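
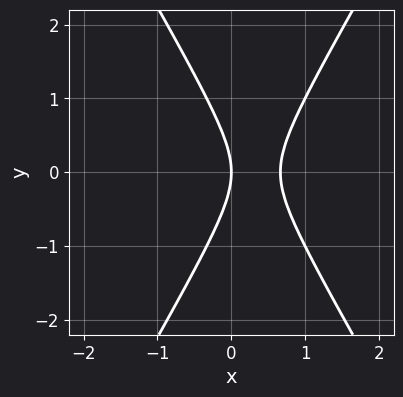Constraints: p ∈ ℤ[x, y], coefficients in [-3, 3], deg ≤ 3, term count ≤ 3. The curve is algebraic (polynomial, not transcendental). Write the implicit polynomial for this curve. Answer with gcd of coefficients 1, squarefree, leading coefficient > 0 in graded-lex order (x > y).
3*x^2 - y^2 - 2*x

1. The degree is 2 — no degree-1 curve has this shape.
2. Symmetries: it's symmetric under y → −y, forcing even powers of y.
3. Checking where it meets the axes: it meets the x-axis at x = 0 (among the integer gridlines); it crosses the y-axis at the gridline y = 0.
4. Matching integer coefficients to the picture gives p.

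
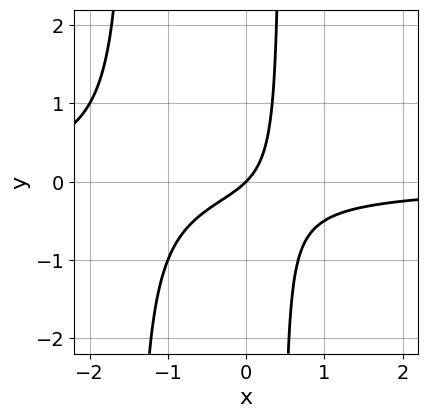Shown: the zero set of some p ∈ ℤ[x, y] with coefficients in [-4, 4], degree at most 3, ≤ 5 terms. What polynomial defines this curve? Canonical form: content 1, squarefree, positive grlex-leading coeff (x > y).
3*x^2*y + 3*x*y + 2*x - 2*y

1. deg p = 3. A generic line meets the curve in up to 3 points.
2. Checking where it meets the axes: one y-axis crossing is at y = 0; it crosses the x-axis at the gridline x = 0.
3. Matching integer coefficients to the picture gives p.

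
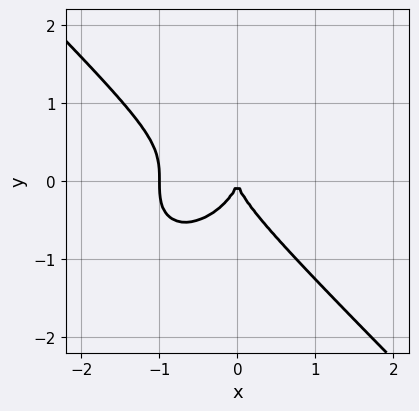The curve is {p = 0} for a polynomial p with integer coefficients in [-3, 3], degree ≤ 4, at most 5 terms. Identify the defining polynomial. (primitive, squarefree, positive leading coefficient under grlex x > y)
The degree is 3 — a generic line meets the curve in up to 3 points.
From the axis intercepts and sections: among the integer gridlines, it crosses the x-axis at x ∈ {-1, 0}; it meets the y-axis at y = 0 (among the integer gridlines).
Matching integer coefficients to the picture gives p.

x^3 + y^3 + x^2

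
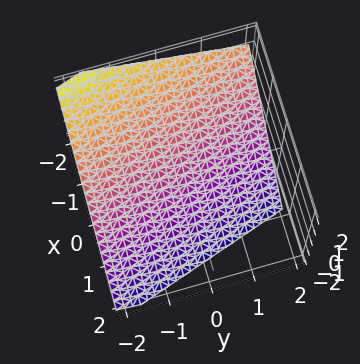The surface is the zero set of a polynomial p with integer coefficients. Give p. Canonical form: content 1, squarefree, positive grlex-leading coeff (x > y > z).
3*x + y + 3*z + 2

1. Degree: every cross-section is a straight line — this is a plane, so deg p = 1.
2. From the visible intercepts: it meets the y-axis at y = -2 (among the integer gridlines).
3. The integer polynomial consistent with all of this is the stated p.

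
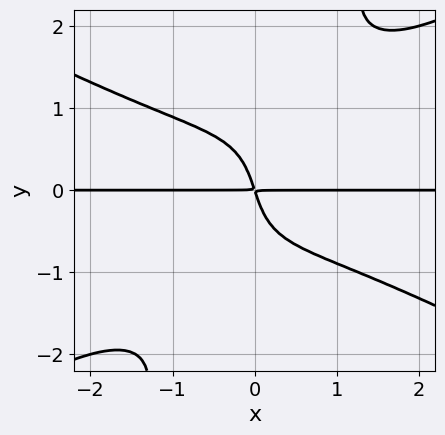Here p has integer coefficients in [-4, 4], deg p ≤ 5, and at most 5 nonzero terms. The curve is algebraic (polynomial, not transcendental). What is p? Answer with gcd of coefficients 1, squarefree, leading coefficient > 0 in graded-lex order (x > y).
x^3*y - 3*x*y^3 + y^4 + 3*x*y + y^2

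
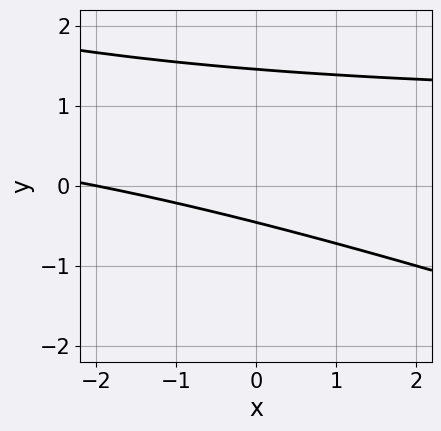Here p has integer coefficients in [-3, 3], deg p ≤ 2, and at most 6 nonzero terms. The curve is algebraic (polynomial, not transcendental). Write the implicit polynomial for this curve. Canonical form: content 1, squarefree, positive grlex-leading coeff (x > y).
1. deg p = 2.
2. From the visible intercepts: it meets the x-axis at x = -2 (among the integer gridlines).
3. These observations pin down the coefficients.

x*y + 3*y^2 - x - 3*y - 2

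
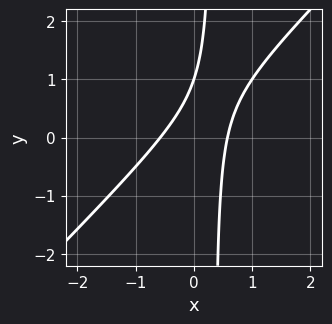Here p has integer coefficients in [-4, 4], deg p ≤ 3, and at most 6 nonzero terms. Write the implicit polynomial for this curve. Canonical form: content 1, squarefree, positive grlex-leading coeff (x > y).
(a) Degree: no degree-1 curve has this shape, so deg p = 2.
(b) Observable constraints: one y-axis crossing is at y = 1.
(c) Assembling these constraints gives the stated polynomial.

3*x^2 - 3*x*y + y - 1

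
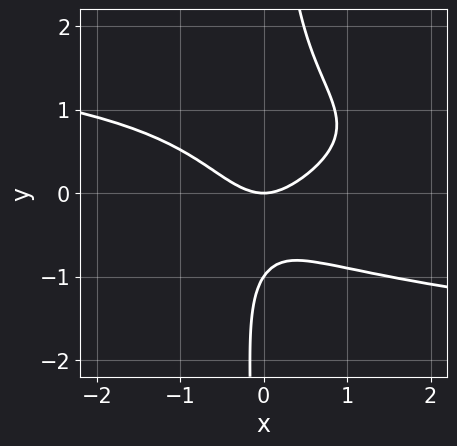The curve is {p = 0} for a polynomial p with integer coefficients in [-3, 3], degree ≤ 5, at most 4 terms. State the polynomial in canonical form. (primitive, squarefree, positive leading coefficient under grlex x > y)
3*x*y^3 + 2*x^2 - 2*y^2 - 2*y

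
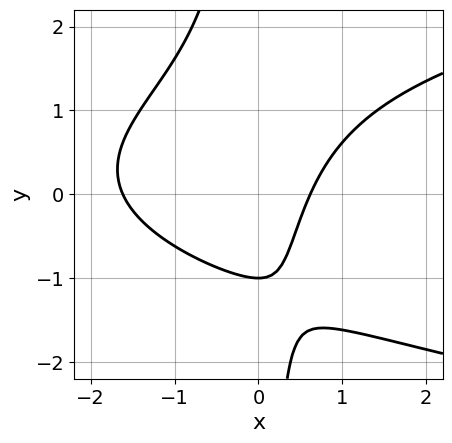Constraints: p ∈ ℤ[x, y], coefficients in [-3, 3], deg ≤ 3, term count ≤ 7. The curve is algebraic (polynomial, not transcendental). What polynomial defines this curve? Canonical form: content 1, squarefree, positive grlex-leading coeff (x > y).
x*y^2 - x^2 - x + y + 1

1. deg p = 3. No degree-2 curve has this shape.
2. Against the integer gridlines: it meets the y-axis at y = -1 (among the integer gridlines).
3. These observations pin down the coefficients.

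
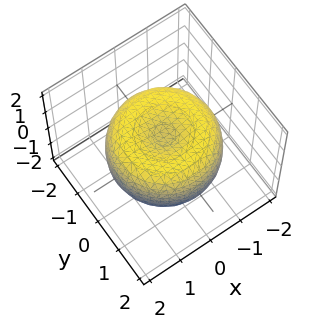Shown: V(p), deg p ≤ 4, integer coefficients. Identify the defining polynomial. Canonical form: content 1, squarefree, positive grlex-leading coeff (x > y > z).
x^4 + 2*x^2*y^2 + y^4 - 2*x^2 - 2*y^2 + 2*z^2 - 1

Degree: a generic line meets the surface in up to 4 points, so deg p = 4.
Symmetries: every cross-section ⟂ z is a circle, so x, y appear only via x² + y².
Checking where it meets the axes: a circular section at z = 0 has radius between 1 and 2.
Solving for integer coefficients yields p as stated.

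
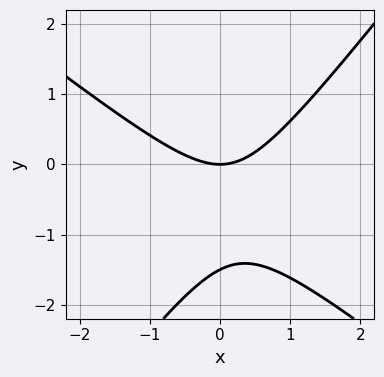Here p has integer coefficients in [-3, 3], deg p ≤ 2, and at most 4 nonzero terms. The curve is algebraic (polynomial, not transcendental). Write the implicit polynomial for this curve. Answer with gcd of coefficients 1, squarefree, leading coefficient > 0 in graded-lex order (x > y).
2*x^2 + x*y - 2*y^2 - 3*y

(a) deg p = 2. A generic line meets the curve in up to 2 points.
(b) From the axis intercepts and sections: it crosses the x-axis at the gridline x = 0; it meets the y-axis at y = 0 (among the integer gridlines).
(c) Putting this together gives p.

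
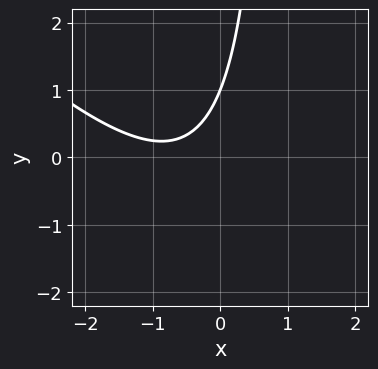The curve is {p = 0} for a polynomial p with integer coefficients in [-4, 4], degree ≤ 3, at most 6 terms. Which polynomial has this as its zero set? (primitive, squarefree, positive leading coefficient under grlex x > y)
2*x^2 + 2*x*y + 3*x - 2*y + 2

Degree: no degree-1 curve has this shape, so deg p = 2.
Checking where it meets the axes: it crosses the y-axis at the gridline y = 1; it misses every integer gridline on the x-axis.
Solving for integer coefficients yields p as stated.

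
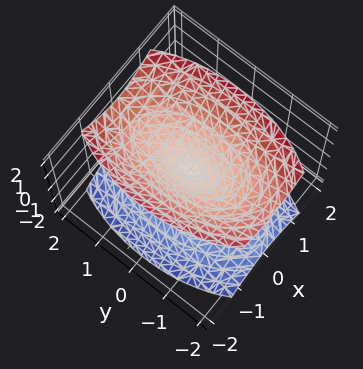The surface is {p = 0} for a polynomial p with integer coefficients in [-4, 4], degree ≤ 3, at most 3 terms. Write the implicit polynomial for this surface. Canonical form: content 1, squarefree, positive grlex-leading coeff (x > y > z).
I count 2 distinct pieces. Treating them together as one polynomial.
deg p = 2. Two nappes meeting at a single point; a quadric.
Symmetries: mirror symmetry y ↦ −y ⇒ only even powers of y; it's symmetric under x → −x, forcing even powers of x; it's symmetric under z → −z, forcing even powers of z.
Observable constraints: it crosses the z-axis at the gridline z = 0; it meets the y-axis at y = 0 (among the integer gridlines); it crosses the x-axis at the gridline x = 0.
Putting this together gives p.

3*x^2 + y^2 - 2*z^2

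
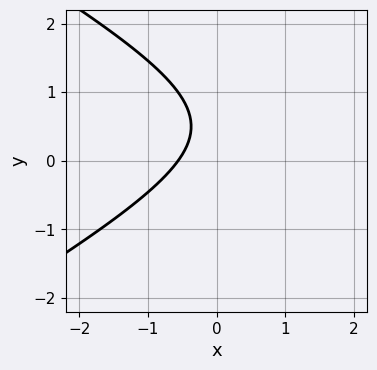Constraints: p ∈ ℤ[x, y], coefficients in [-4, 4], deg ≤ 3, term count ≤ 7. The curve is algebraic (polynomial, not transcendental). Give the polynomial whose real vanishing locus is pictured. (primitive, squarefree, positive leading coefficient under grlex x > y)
Degree: a generic line meets the curve in up to 2 points, so deg p = 2.
From the visible intercepts: the curve avoids every integer y-axis point in the box.
Together with the visible shape, these determine p as stated.

x^2 - 3*y^2 - 3*x + 3*y - 2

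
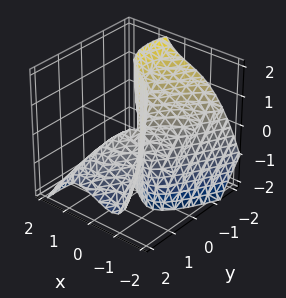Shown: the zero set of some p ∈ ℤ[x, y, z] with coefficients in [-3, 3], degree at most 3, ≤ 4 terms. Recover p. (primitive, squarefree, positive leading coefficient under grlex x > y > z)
2*x^3 + 2*x*z + 2*y^2 + 3*y*z

First, deg p = 3.
Next, checking where it meets the axes: the visible z-axis segment lies entirely on the surface; it crosses the y-axis at the gridline y = 0.
Finally, the integer polynomial consistent with all of this is the stated p.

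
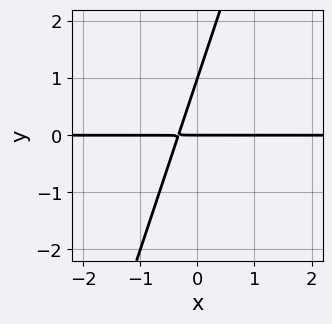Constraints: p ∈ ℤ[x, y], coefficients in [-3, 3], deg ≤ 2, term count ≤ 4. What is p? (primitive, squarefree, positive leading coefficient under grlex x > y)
3*x*y - y^2 + y

The degree is 2 — a generic line meets the curve in up to 2 points.
From the visible intercepts: among the integer gridlines, it crosses the y-axis at y ∈ {0, 1}; every point of the x-axis in the box is on the curve.
Assembling these constraints gives the stated polynomial.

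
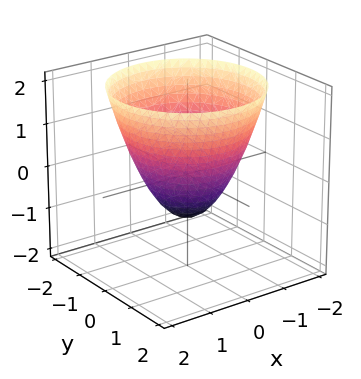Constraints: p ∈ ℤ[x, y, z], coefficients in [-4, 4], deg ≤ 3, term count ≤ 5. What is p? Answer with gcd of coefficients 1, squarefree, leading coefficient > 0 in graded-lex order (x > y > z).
First, degree: the shape is more complex than any degree-1 surface, so deg p = 2.
Then, symmetry: the z-axis is an axis of rotation, so x and y enter only as x² + y².
Then, from the visible intercepts: among the integer gridlines, it crosses the y-axis at y ∈ {-1, 1}; among the integer gridlines, it crosses the x-axis at x ∈ {-1, 1}; it crosses the z-axis at the gridline z = -1; a circular section at z = 1 has radius between 1 and 2.
Finally, matching integer coefficients to the picture gives p.

x^2 + y^2 - z - 1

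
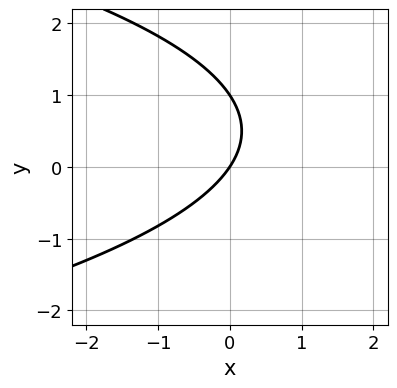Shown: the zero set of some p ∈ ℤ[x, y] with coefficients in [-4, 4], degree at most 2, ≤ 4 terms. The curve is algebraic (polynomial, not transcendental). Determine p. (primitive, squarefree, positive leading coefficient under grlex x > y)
2*y^2 + 3*x - 2*y

First, the degree is 2 — no degree-1 curve has this shape.
Next, checking where it meets the axes: among the integer gridlines, it crosses the y-axis at y ∈ {0, 1}; it meets the x-axis at x = 0 (among the integer gridlines).
Finally, solving for integer coefficients yields p as stated.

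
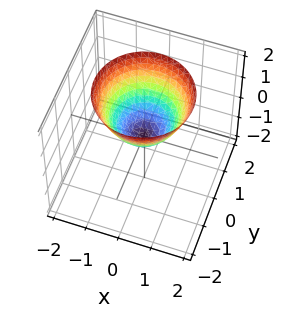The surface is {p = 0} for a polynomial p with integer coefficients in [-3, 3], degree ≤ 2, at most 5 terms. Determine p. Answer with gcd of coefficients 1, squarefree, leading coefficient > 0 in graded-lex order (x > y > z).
x^2 + y^2 - z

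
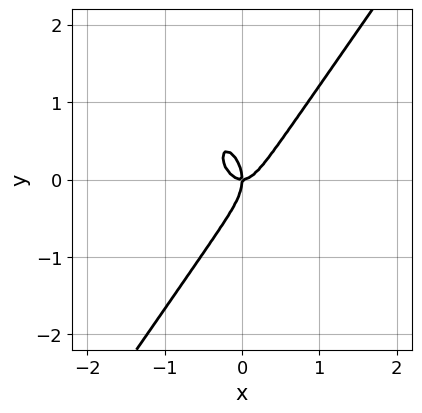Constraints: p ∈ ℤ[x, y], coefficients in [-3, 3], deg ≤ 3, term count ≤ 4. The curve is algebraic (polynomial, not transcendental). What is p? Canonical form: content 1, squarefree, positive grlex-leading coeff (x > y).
3*x^3 - y^3 - x*y

deg p = 3. The shape is more complex than any degree-2 curve.
Against the integer gridlines: it crosses the x-axis at the gridline x = 0; it crosses the y-axis at the gridline y = 0.
Fitting integer coefficients to these (and the overall shape) gives p.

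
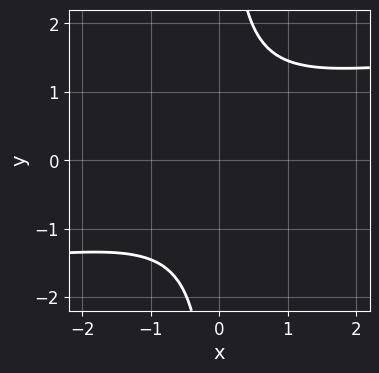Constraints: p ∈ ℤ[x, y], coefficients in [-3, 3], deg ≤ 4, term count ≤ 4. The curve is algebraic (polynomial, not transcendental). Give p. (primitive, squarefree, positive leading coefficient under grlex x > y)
3*x*y^3 - 2*x^2 - 2*y^2 - 3

deg p = 4. A generic line meets the curve in up to 4 points.
Against the integer gridlines: no y-intercept at any integer in the box; the curve avoids every integer x-axis point in the box.
Assembling these constraints gives the stated polynomial.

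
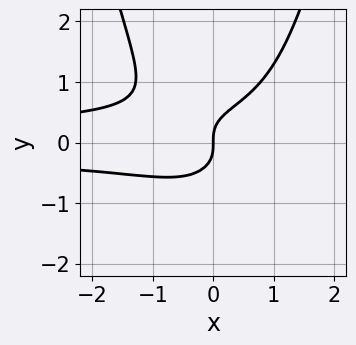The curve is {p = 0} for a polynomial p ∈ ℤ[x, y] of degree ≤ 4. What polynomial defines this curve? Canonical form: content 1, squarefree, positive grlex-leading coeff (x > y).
2*x^2*y^2 - 2*y^3 + x

First, deg p = 4.
Next, observable constraints: it crosses the x-axis at the gridline x = 0; it meets the y-axis at y = 0 (among the integer gridlines).
Finally, the integer polynomial consistent with all of this is the stated p.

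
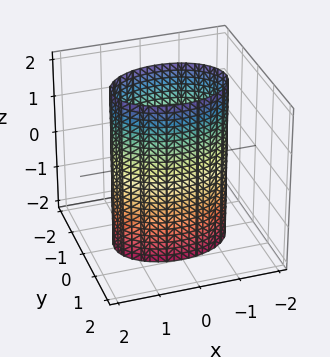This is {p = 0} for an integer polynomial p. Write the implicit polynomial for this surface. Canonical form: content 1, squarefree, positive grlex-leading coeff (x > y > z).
x^2 + 2*y^2 - 2

First, the degree is 2 — a cylinder; a quadric.
Next, symmetries: mirror symmetry y ↦ −y ⇒ only even powers of y; mirror symmetry z ↦ −z ⇒ only even powers of z; the x ↦ −x reflection is a symmetry, so x appears only in even powers.
Next, reading off the gridlines: among the integer gridlines, it crosses the y-axis at y ∈ {-1, 1}; the surface avoids every integer z-axis point in the box.
Finally, together with the visible shape, these determine p as stated.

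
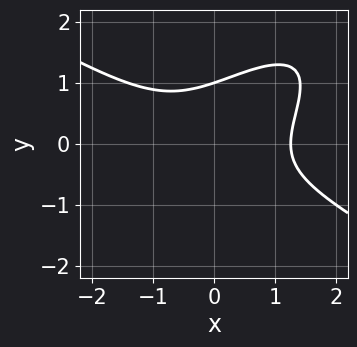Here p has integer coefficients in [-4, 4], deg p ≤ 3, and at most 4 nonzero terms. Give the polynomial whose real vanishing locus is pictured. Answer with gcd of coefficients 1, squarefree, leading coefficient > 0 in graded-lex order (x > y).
1. deg p = 3. A generic line meets the curve in up to 3 points.
2. From the axis intercepts and sections: it meets the y-axis at y = 1 (among the integer gridlines).
3. Putting this together gives p.

x^3 - 2*x*y^2 + 2*y^3 - 2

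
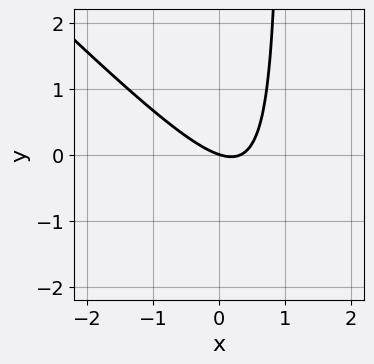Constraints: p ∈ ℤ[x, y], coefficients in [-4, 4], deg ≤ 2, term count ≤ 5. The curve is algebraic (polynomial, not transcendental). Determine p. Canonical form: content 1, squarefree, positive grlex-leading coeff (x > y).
3*x^2 + 3*x*y - x - 3*y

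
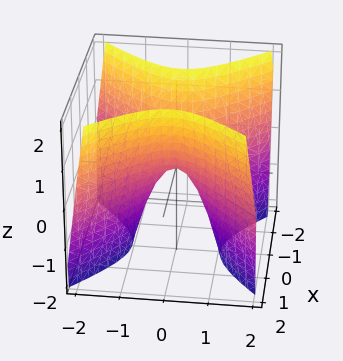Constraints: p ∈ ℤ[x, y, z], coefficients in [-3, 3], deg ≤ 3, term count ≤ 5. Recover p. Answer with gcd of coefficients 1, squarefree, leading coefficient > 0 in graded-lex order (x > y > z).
First, deg p = 2. A saddle surface; a quadric.
Next, symmetries: the x ↦ −x reflection is a symmetry, so x appears only in even powers; mirror symmetry y ↦ −y ⇒ only even powers of y.
Next, checking where it meets the axes: it crosses the y-axis at the gridline y = 0; it crosses the z-axis at the gridline z = 0; it meets the x-axis at x = 0 (among the integer gridlines).
Finally, the integer polynomial consistent with all of this is the stated p.

2*x^2 - 2*y^2 - z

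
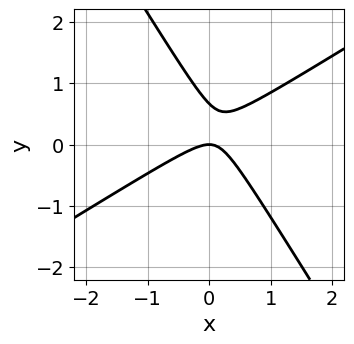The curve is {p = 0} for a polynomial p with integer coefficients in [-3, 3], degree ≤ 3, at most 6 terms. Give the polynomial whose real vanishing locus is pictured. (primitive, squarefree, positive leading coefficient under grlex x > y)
The degree is 2 — no degree-1 curve has this shape.
Against the integer gridlines: it crosses the x-axis at the gridline x = 0; it crosses the y-axis at the gridline y = 0.
These observations pin down the coefficients.

3*x^2 - 3*x*y - 3*y^2 + 2*y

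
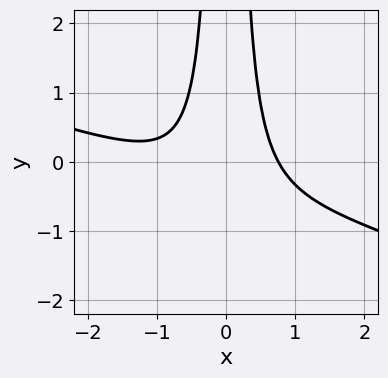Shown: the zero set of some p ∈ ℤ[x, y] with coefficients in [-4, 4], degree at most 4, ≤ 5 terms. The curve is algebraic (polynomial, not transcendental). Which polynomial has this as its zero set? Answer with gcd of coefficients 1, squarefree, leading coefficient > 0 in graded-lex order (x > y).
First, the degree is 3 — the shape is more complex than any degree-2 curve.
Then, from the axis intercepts and sections: the curve avoids every integer y-axis point in the box.
Finally, these observations pin down the coefficients.

x^3 + 3*x^2*y + x^2 - 1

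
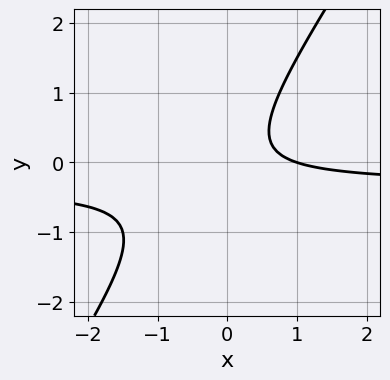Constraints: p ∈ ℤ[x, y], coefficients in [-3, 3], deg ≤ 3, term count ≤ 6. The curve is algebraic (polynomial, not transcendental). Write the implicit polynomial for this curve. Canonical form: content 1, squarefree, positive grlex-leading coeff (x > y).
(a) The degree is 2 — the shape is more complex than any degree-1 curve.
(b) Reading off the gridlines: no y-intercept at any integer in the box; it meets the x-axis at x = 1 (among the integer gridlines).
(c) Putting this together gives p.

3*x*y - 2*y^2 + x - 1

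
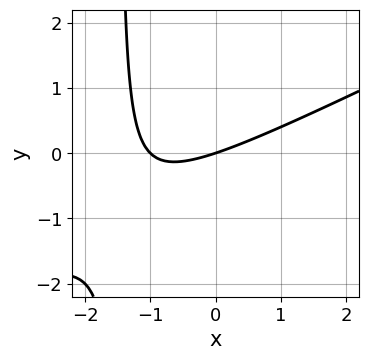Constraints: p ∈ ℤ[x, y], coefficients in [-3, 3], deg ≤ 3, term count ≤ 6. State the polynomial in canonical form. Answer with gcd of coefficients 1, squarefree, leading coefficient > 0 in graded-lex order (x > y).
x^2 - 2*x*y + x - 3*y

The degree is 2 — no degree-1 curve has this shape.
From the visible intercepts: it crosses the y-axis at the gridline y = 0; among the integer gridlines, it crosses the x-axis at x ∈ {-1, 0}.
Putting this together gives p.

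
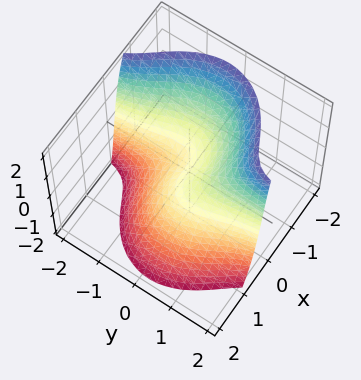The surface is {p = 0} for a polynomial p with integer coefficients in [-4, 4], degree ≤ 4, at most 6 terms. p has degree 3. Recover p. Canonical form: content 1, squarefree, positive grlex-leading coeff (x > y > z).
First, degree: no degree-2 surface has this shape, so deg p = 3.
Then, observable constraints: one y-axis crossing is at y = 0; one z-axis crossing is at z = 0; it meets the x-axis at x = 0 (among the integer gridlines).
Finally, together with the visible shape, these determine p as stated.

2*x^3 + 3*x*y^2 - x*z^2 - 2*y + 2*z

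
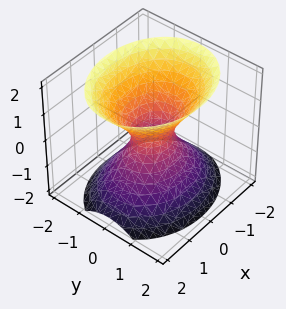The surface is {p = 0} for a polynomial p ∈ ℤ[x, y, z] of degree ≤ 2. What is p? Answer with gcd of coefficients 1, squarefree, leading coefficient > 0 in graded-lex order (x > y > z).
2*x^2 + 3*y^2 - 2*z^2 - 1

1. Degree: an hourglass — one-sheet hyperboloid; a quadric, so deg p = 2.
2. Symmetries: mirror symmetry y ↦ −y ⇒ only even powers of y; mirror symmetry z ↦ −z ⇒ only even powers of z; mirror symmetry x ↦ −x ⇒ only even powers of x.
3. Reading off the gridlines: it misses every integer gridline on the z-axis.
4. Together with the visible shape, these determine p as stated.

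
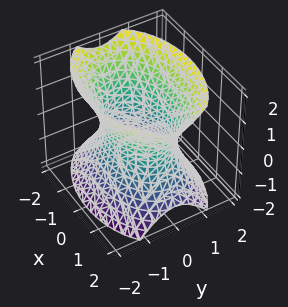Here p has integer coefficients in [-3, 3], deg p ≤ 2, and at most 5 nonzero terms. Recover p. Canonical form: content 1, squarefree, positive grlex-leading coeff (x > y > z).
x^2 + 2*y^2 - z^2 - 2

(a) Degree: an hourglass — one-sheet hyperboloid; a quadric, so deg p = 2.
(b) Symmetries: it's symmetric under z → −z, forcing even powers of z; the x ↦ −x reflection is a symmetry, so x appears only in even powers; the y ↦ −y reflection is a symmetry, so y appears only in even powers.
(c) From the visible intercepts: the y-axis gridline crossings are at y ∈ {-1, 1}; no z-intercept at any integer in the box.
(d) The integer polynomial consistent with all of this is the stated p.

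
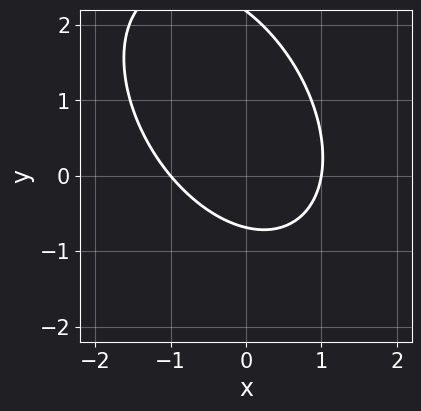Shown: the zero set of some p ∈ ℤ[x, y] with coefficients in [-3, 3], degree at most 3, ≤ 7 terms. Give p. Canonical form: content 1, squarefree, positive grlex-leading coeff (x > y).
3*x^2 + 2*x*y + 2*y^2 - 3*y - 3

(a) Degree: a generic line meets the curve in up to 2 points, so deg p = 2.
(b) Checking where it meets the axes: among the integer gridlines, it crosses the x-axis at x ∈ {-1, 1}.
(c) The integer polynomial consistent with all of this is the stated p.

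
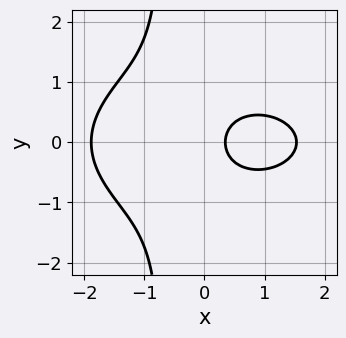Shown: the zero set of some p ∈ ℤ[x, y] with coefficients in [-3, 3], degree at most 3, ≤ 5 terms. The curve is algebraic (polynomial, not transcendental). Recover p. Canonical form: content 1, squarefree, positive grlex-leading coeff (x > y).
x^3 + 3*x*y^2 + 2*y^2 - 3*x + 1

First, the degree is 3 — no degree-2 curve has this shape.
Then, symmetries: the y ↦ −y reflection is a symmetry, so y appears only in even powers.
Then, against the integer gridlines: the curve avoids every integer y-axis point in the box.
Finally, assembling these constraints gives the stated polynomial.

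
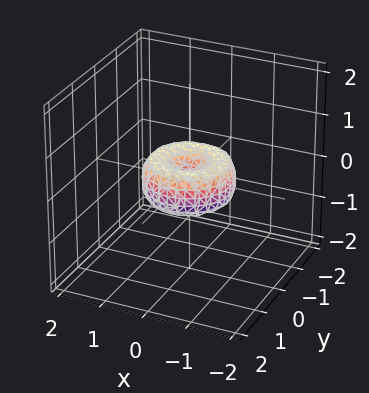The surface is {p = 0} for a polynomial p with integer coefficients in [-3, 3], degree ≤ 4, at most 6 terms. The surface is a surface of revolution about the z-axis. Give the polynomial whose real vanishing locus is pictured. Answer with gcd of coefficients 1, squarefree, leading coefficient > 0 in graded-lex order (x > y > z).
1. Degree: a generic line meets the surface in up to 4 points, so deg p = 4.
2. By symmetry, the surface is invariant under rotation about z: p = q(x² + y², z).
3. Observable constraints: a circular section at z = 0 has radius exactly 1; among the integer gridlines, it crosses the x-axis at x ∈ {-1, 0, 1}.
4. These observations pin down the coefficients.

x^4 + 2*x^2*y^2 + y^4 - x^2 - y^2 + z^2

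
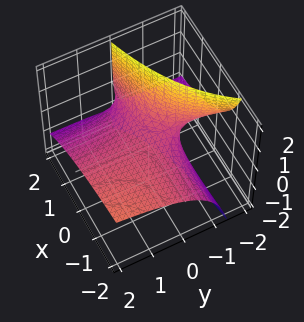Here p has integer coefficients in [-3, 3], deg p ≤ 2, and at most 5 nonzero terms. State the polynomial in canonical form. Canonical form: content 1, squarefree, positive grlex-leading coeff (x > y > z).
The degree is 2 — a generic line meets the surface in up to 2 points.
From the visible intercepts: it crosses the z-axis at the gridline z = 0; the visible x-axis segment lies entirely on the surface; every point of the y-axis in the box is on the surface.
Together with the visible shape, these determine p as stated.

x*y - x*z + 2*y*z + 2*z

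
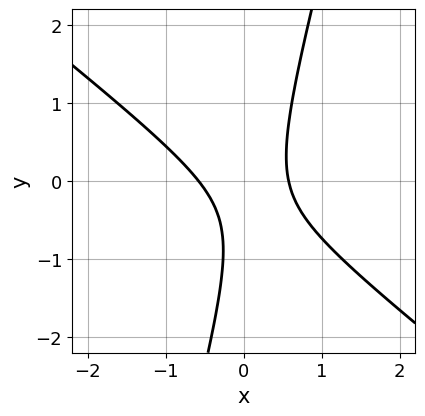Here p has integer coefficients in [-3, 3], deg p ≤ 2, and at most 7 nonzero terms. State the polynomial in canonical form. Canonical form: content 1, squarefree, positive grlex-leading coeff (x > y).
3*x^2 + 3*x*y - y^2 - y - 1

First, deg p = 2. A generic line meets the curve in up to 2 points.
Next, against the integer gridlines: no y-intercept at any integer in the box.
Finally, putting this together gives p.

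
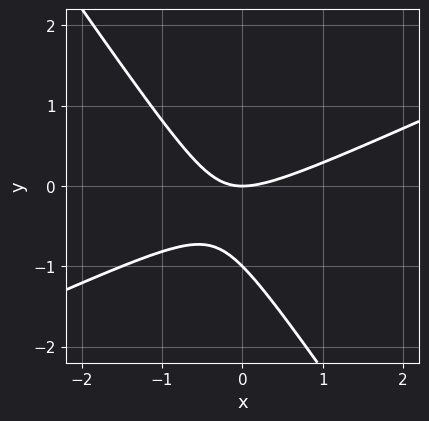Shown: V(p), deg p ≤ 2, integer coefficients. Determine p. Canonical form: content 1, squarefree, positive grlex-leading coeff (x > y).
2*x^2 - 3*x*y - 3*y^2 - 3*y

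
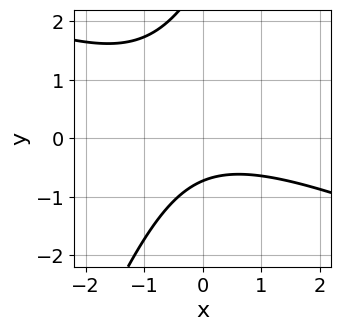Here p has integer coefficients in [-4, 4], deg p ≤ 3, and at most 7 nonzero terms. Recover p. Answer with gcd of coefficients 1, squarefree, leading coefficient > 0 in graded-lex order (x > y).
1. The degree is 2 — no degree-1 curve has this shape.
2. Checking where it meets the axes: the curve avoids every integer x-axis point in the box.
3. The integer polynomial consistent with all of this is the stated p.

x^2 + 2*x*y - y^2 + 2*y + 2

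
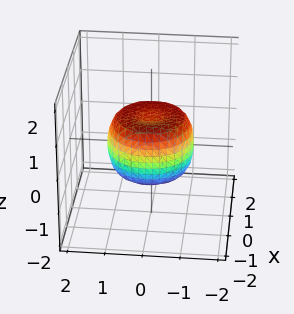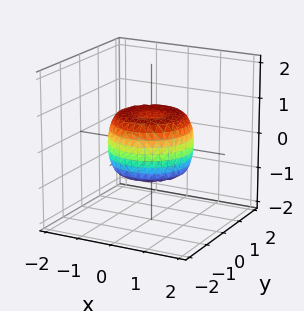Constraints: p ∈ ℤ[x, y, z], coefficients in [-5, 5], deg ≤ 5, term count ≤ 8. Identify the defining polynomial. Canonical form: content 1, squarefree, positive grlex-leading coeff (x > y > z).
1. The degree is 4 — a generic line meets the surface in up to 4 points.
2. Symmetries: the surface is invariant under rotation about z: p = q(x² + y², z).
3. Against the integer gridlines: a circular section at z = 0 has radius between 1 and 2.
4. The integer polynomial consistent with all of this is the stated p.

2*x^4 + 4*x^2*y^2 + 2*y^4 - 2*x^2 - 2*y^2 + 2*z^2 - 1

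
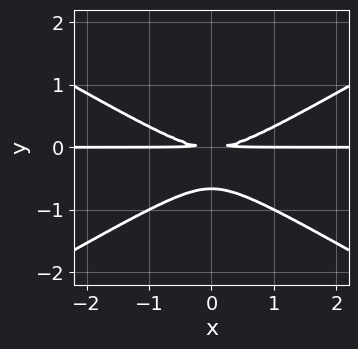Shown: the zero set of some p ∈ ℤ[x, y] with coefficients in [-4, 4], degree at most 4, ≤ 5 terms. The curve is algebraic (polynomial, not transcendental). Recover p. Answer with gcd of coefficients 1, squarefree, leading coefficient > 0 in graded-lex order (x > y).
The degree is 3 — no degree-2 curve has this shape.
Symmetries: the x ↦ −x reflection is a symmetry, so x appears only in even powers.
Checking where it meets the axes: every point of the x-axis in the box is on the curve.
Fitting integer coefficients to these (and the overall shape) gives p.

x^2*y - 3*y^3 - 2*y^2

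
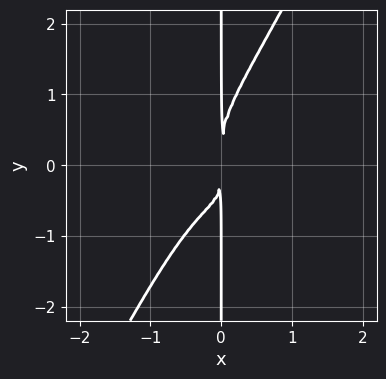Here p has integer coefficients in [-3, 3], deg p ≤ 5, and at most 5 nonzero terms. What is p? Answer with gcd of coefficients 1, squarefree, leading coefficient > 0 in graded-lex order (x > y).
(a) Degree: no degree-3 curve has this shape, so deg p = 4.
(b) Reading off the gridlines: the visible y-axis segment lies entirely on the curve.
(c) Solving for integer coefficients yields p as stated.

3*x^4 + 2*x^3*y - x*y^3 + 2*x^2*y + 2*x^2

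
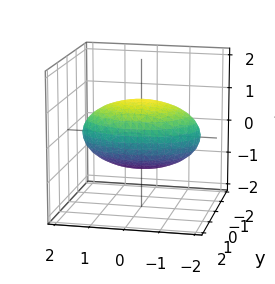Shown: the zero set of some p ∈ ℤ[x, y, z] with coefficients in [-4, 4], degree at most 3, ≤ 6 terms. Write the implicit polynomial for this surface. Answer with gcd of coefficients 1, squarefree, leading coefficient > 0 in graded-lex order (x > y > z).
Degree: bounded and convex; a quadric, so deg p = 2.
Symmetries: it's symmetric under y → −y, forcing even powers of y; mirror symmetry z ↦ −z ⇒ only even powers of z; mirror symmetry x ↦ −x ⇒ only even powers of x.
Checking where it meets the axes: among the integer gridlines, it crosses the z-axis at z ∈ {-1, 1}.
Solving for integer coefficients yields p as stated.

x^2 + 2*y^2 + 3*z^2 - 3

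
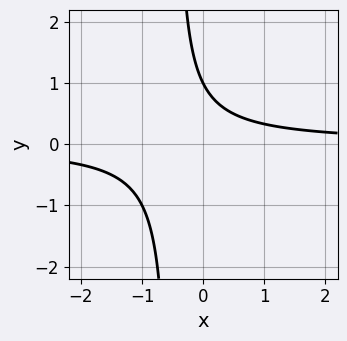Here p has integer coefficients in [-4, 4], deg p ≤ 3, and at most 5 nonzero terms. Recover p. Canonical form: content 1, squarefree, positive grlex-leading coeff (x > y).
2*x*y + y - 1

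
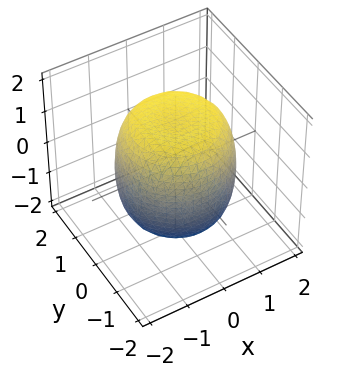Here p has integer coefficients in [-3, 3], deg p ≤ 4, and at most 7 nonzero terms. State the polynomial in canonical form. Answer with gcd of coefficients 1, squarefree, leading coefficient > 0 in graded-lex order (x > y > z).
x^4 + 2*x^2*y^2 + y^4 - x^2 - y^2 + z^2 - 2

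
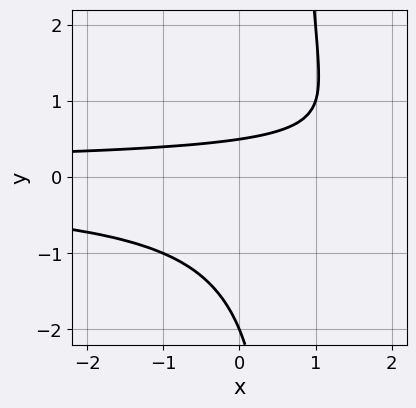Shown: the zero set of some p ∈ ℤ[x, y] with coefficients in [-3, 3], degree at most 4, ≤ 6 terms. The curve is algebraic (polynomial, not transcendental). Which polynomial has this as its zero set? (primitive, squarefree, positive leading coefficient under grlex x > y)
3*x*y^2 - 2*y^2 - 3*y + 2

1. Degree: the shape is more complex than any degree-2 curve, so deg p = 3.
2. Checking where it meets the axes: the curve avoids every integer x-axis point in the box; it meets the y-axis at y = -2 (among the integer gridlines).
3. These observations pin down the coefficients.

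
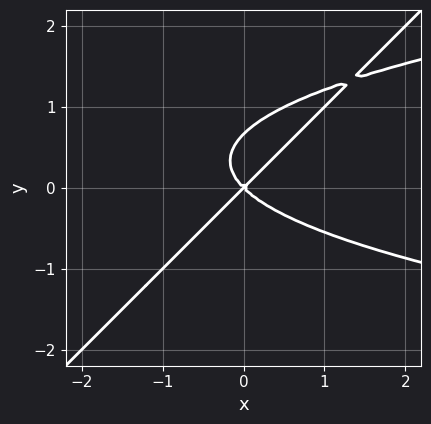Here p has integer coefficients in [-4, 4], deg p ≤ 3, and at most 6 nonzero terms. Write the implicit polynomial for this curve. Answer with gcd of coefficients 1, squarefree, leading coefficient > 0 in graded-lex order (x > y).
3*x*y^2 - 3*y^3 - 2*x^2 + 2*y^2

(a) deg p = 3.
(b) From the axis intercepts and sections: it crosses the y-axis at the gridline y = 0; it meets the x-axis at x = 0 (among the integer gridlines).
(c) Assembling these constraints gives the stated polynomial.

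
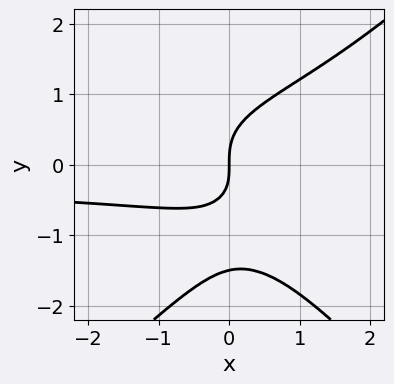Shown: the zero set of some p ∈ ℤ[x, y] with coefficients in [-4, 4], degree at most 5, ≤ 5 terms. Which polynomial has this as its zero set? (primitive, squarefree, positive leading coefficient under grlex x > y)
First, deg p = 4. No degree-3 curve has this shape.
Then, observable constraints: one y-axis crossing is at y = 0; it crosses the x-axis at the gridline x = 0.
Finally, putting this together gives p.

2*x^2*y^2 - 2*y^4 - 3*y^3 + 3*x*y + 3*x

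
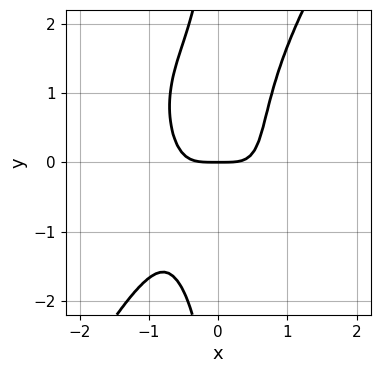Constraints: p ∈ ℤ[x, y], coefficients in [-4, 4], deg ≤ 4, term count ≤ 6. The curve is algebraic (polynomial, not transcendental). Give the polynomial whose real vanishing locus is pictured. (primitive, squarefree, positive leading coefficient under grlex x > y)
1. The degree is 4 — a generic line meets the curve in up to 4 points.
2. From the axis intercepts and sections: one y-axis crossing is at y = 0; it crosses the x-axis at the gridline x = 0.
3. Together with the visible shape, these determine p as stated.

3*x^4 + x^3*y - x*y^3 + 2*x^2*y - 2*y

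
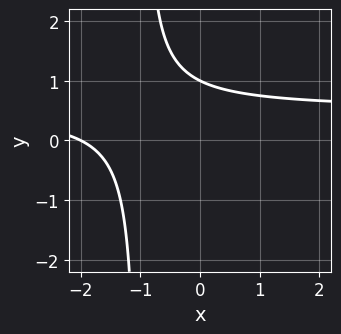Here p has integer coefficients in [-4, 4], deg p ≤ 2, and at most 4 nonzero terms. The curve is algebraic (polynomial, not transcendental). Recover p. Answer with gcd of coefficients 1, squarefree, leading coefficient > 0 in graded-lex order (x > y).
(a) Degree: a generic line meets the curve in up to 2 points, so deg p = 2.
(b) Against the integer gridlines: it crosses the y-axis at the gridline y = 1; it crosses the x-axis at the gridline x = -2.
(c) Solving for integer coefficients yields p as stated.

2*x*y - x + 2*y - 2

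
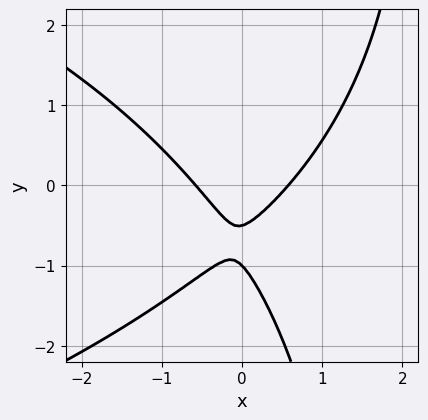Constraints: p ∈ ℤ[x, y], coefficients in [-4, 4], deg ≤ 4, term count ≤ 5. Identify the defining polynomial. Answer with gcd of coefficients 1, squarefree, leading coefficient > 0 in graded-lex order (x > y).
First, the degree is 3 — a generic line meets the curve in up to 3 points.
Next, against the integer gridlines: one y-axis crossing is at y = -1.
Finally, matching integer coefficients to the picture gives p.

x*y^2 + 3*x^2 - 2*y^2 - 3*y - 1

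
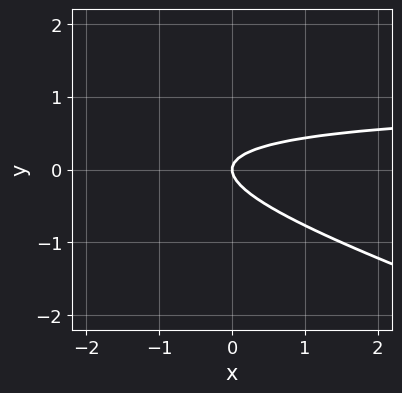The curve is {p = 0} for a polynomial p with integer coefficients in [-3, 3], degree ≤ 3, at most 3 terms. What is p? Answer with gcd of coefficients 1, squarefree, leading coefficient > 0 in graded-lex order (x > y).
1. The degree is 2 — a generic line meets the curve in up to 2 points.
2. From the axis intercepts and sections: it crosses the x-axis at the gridline x = 0; it meets the y-axis at y = 0 (among the integer gridlines).
3. Matching integer coefficients to the picture gives p.

x*y + 3*y^2 - x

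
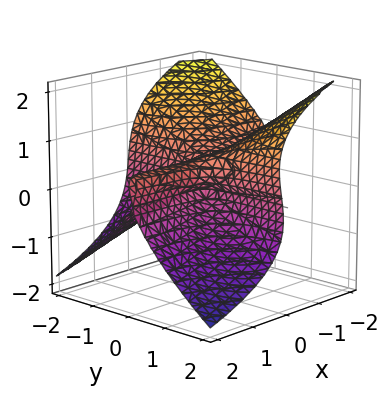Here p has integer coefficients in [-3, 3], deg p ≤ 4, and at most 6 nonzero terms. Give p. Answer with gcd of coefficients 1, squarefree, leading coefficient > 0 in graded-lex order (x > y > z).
3*x*y^2 + 3*z^3 - y*z - 2*z^2

First, the degree is 3 — a generic line meets the surface in up to 3 points.
Next, observable constraints: every point of the y-axis in the box is on the surface; the visible x-axis segment lies entirely on the surface.
Finally, these observations pin down the coefficients.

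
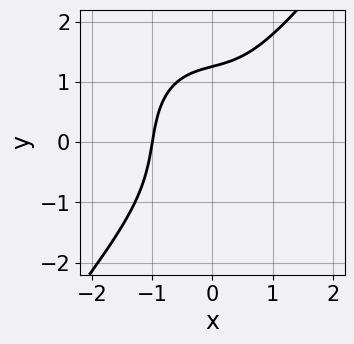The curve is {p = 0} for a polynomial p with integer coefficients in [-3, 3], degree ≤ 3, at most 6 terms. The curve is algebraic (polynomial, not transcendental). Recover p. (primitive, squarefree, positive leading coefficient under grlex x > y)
1. deg p = 3. The shape is more complex than any degree-2 curve.
2. Against the integer gridlines: one x-axis crossing is at x = -1.
3. Together with the visible shape, these determine p as stated.

2*x^3 - y^3 + x*y + 2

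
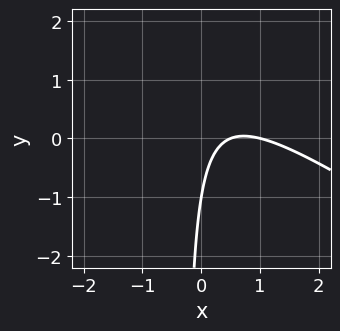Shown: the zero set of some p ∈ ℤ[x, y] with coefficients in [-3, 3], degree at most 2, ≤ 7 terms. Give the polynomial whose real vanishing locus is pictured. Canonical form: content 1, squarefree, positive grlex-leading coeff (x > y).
2*x^2 + 3*x*y - 3*x + y + 1

1. Degree: a generic line meets the curve in up to 2 points, so deg p = 2.
2. From the visible intercepts: it meets the x-axis at x = 1 (among the integer gridlines); it meets the y-axis at y = -1 (among the integer gridlines).
3. Assembling these constraints gives the stated polynomial.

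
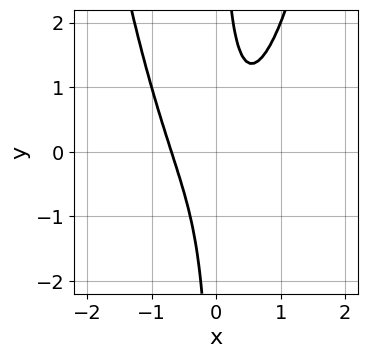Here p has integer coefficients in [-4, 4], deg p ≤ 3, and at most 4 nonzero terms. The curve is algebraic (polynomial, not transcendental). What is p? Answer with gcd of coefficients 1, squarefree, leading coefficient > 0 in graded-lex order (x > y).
First, deg p = 3.
Then, against the integer gridlines: the curve avoids every integer y-axis point in the box.
Finally, assembling these constraints gives the stated polynomial.

3*x^3 - 2*x*y + 1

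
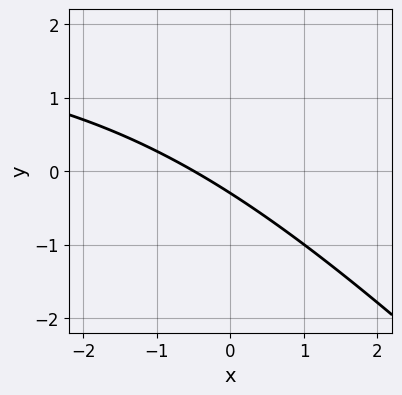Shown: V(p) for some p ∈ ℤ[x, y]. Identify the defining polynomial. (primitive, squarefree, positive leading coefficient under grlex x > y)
(a) Degree: no degree-1 curve has this shape, so deg p = 2.
(b) Putting this together gives p.

x*y + y^2 - 2*x - 3*y - 1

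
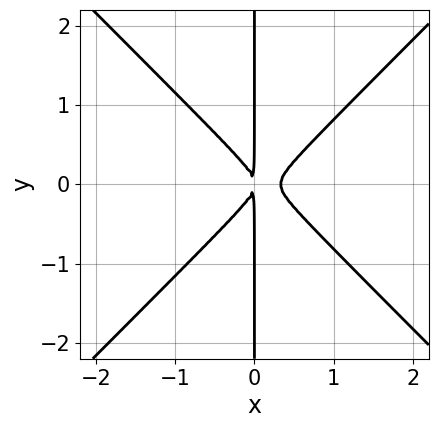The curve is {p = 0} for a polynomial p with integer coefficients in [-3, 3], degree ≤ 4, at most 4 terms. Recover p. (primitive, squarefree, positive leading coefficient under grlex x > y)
1. The degree is 3 — a generic line meets the curve in up to 3 points.
2. Symmetries: mirror symmetry y ↦ −y ⇒ only even powers of y.
3. Observable constraints: every point of the y-axis in the box is on the curve.
4. These observations pin down the coefficients.

3*x^3 - 3*x*y^2 - x^2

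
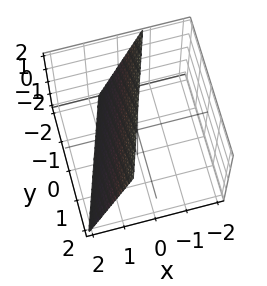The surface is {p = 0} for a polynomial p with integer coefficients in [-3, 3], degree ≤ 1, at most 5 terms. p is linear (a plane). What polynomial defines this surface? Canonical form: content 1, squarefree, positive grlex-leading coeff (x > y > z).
3*x - y + z - 2

(a) The degree is 1 — every cross-section is a straight line — this is a plane.
(b) Observable constraints: it meets the z-axis at z = 2 (among the integer gridlines); it crosses the y-axis at the gridline y = -2.
(c) Putting this together gives p.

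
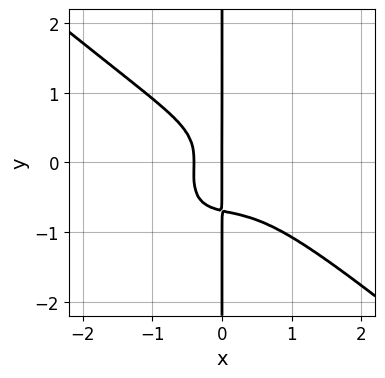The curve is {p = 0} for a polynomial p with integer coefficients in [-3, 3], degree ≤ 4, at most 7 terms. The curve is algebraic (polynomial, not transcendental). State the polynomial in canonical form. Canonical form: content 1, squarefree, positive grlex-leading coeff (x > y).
3*x^4 - 2*x^2*y^2 + 3*x*y^3 + 2*x^2 + x

First, deg p = 4. The shape is more complex than any degree-3 curve.
Then, observable constraints: one x-axis crossing is at x = 0; every point of the y-axis in the box is on the curve.
Finally, solving for integer coefficients yields p as stated.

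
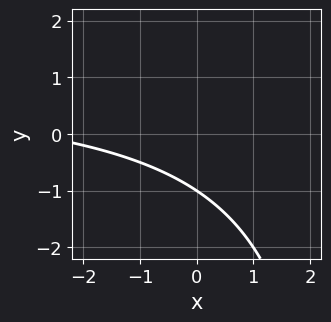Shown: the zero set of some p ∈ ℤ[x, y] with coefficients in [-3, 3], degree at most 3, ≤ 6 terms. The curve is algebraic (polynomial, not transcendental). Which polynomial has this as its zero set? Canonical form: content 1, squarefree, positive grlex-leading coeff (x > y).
x*y - x - 3*y - 3

(a) Degree: no degree-1 curve has this shape, so deg p = 2.
(b) Observable constraints: it crosses the y-axis at the gridline y = -1; no x-intercept at any integer in the box.
(c) These observations pin down the coefficients.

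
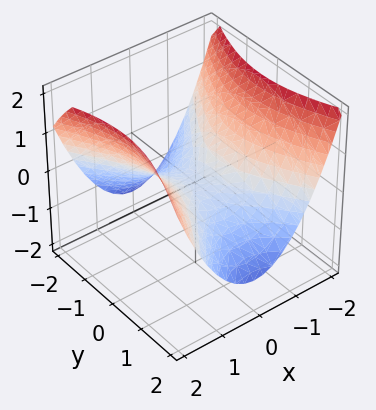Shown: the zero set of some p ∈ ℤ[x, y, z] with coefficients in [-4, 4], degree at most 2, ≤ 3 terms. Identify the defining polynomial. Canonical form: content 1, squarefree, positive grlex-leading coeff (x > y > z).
2*x^2 - y^2 - 3*z

(a) The degree is 2 — a hyperbolic paraboloid; a quadric.
(b) Symmetries: mirror symmetry y ↦ −y ⇒ only even powers of y; the x ↦ −x reflection is a symmetry, so x appears only in even powers.
(c) Observable constraints: it crosses the y-axis at the gridline y = 0; it meets the x-axis at x = 0 (among the integer gridlines).
(d) Solving for integer coefficients yields p as stated.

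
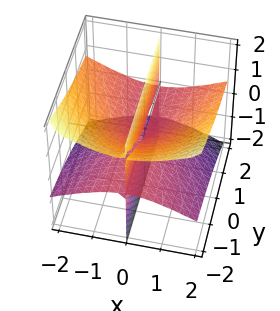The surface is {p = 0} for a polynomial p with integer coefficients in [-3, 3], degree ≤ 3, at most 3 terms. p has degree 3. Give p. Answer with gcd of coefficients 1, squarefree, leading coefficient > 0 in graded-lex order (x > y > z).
x^3 - 2*x*y*z - 3*x*z^2

1. There are 3 components. They look like related sheets of one shape, so recover p as a whole.
2. The degree is 3 — the shape is more complex than any degree-2 surface.
3. From the visible intercepts: every point of the y-axis in the box is on the surface; it meets the x-axis at x = 0 (among the integer gridlines).
4. Assembling these constraints gives the stated polynomial. Check: (0, 0, -1) on the z-axis lies on the surface, and p(0, 0, -1) = 0. ✓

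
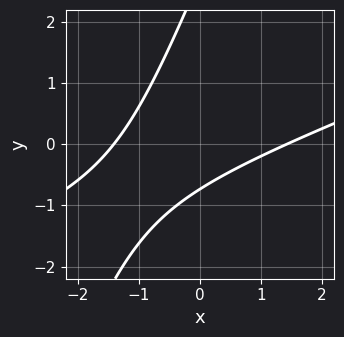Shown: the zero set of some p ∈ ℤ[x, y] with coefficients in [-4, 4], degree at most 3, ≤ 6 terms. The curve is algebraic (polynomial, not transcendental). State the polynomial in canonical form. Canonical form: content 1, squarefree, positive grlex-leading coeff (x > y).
1. deg p = 2.
2. The integer polynomial consistent with all of this is the stated p.

x^2 - 3*x*y + y^2 - 2*y - 2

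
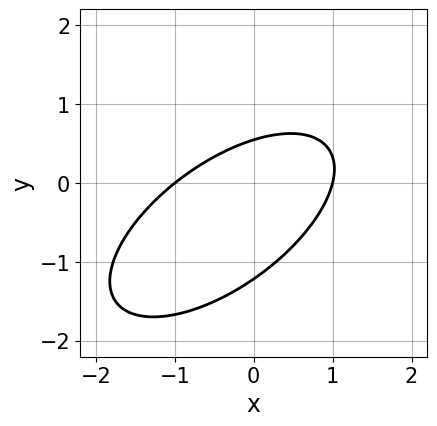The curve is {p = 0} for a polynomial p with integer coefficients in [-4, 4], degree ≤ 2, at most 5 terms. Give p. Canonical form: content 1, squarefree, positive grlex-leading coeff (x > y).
2*x^2 - 3*x*y + 3*y^2 + 2*y - 2

1. The degree is 2 — a generic line meets the curve in up to 2 points.
2. Checking where it meets the axes: among the integer gridlines, it crosses the x-axis at x ∈ {-1, 1}.
3. Together with the visible shape, these determine p as stated.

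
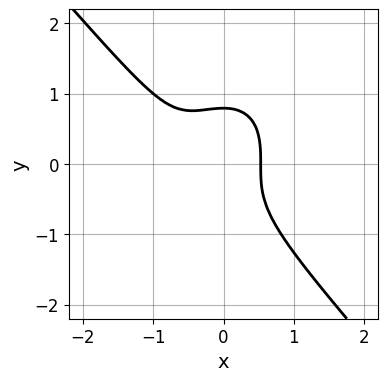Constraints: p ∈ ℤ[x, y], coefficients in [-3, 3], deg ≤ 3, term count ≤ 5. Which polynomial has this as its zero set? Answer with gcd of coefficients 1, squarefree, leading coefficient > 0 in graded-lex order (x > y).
(a) deg p = 3.
(b) Matching integer coefficients to the picture gives p.

3*x^3 + 2*y^3 + 2*x^2 - 1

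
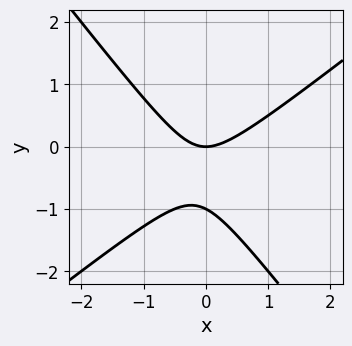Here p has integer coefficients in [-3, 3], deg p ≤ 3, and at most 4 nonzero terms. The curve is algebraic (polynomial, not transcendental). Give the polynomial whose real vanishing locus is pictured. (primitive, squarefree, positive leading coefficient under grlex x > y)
2*x^2 - x*y - 2*y^2 - 2*y

First, degree: no degree-1 curve has this shape, so deg p = 2.
Next, checking where it meets the axes: among the integer gridlines, it crosses the y-axis at y ∈ {-1, 0}; one x-axis crossing is at x = 0.
Finally, together with the visible shape, these determine p as stated.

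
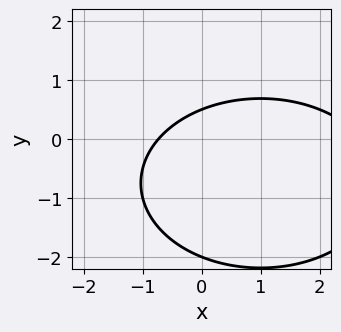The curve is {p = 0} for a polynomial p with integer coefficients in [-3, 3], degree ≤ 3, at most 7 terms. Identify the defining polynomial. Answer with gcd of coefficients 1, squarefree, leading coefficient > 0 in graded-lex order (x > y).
x^2 + 2*y^2 - 2*x + 3*y - 2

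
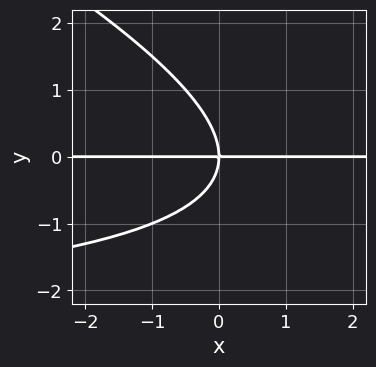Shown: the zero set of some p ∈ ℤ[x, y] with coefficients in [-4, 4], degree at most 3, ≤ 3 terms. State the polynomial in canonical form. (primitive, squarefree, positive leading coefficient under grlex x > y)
The degree is 3 — the shape is more complex than any degree-2 curve.
From the axis intercepts and sections: one y-axis crossing is at y = 0; the visible x-axis segment lies entirely on the curve.
Fitting integer coefficients to these (and the overall shape) gives p.

x*y^2 + 2*y^3 + 3*x*y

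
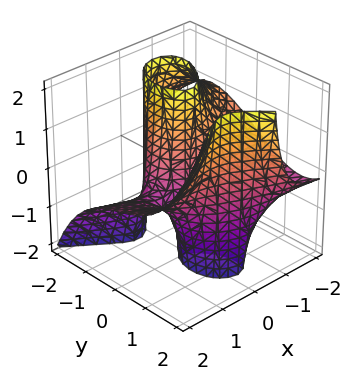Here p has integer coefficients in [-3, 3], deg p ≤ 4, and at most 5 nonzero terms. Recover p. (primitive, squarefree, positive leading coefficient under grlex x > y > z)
(a) The degree is 3 — no degree-2 surface has this shape.
(b) Observable constraints: it crosses the y-axis at the gridline y = 0; it crosses the x-axis at the gridline x = 0; the visible z-axis segment lies entirely on the surface.
(c) Together with the visible shape, these determine p as stated.

2*x^2*z - y^3 - 2*x*y + x + 2*y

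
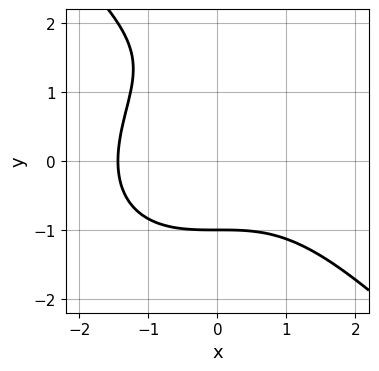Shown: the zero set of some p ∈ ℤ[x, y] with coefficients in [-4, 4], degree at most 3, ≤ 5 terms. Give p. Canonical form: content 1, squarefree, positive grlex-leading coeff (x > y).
x^3 + y^3 - 2*y^2 + 3

1. deg p = 3. No degree-2 curve has this shape.
2. From the axis intercepts and sections: one y-axis crossing is at y = -1.
3. Matching integer coefficients to the picture gives p.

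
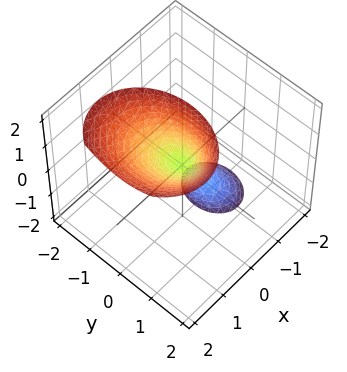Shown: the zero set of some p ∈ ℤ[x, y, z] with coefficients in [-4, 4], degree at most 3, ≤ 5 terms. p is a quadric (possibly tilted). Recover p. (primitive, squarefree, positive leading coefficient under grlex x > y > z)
3*x^2 - 3*x*z + 2*y^2 - z

I count 2 distinct pieces. Treating them together as one polynomial.
deg p = 2. A generic line meets the surface in up to 2 points.
Reading off the gridlines: it crosses the z-axis at the gridline z = 0; it meets the x-axis at x = 0 (among the integer gridlines); it crosses the y-axis at the gridline y = 0.
Matching integer coefficients to the picture gives p.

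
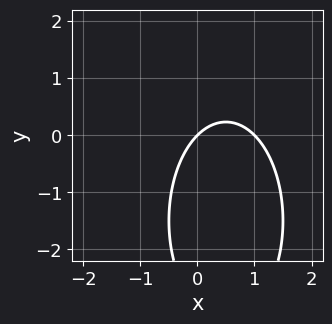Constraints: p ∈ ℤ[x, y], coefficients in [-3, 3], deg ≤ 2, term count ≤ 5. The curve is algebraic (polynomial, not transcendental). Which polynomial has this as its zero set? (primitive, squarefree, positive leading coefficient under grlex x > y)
1. The degree is 2 — no degree-1 curve has this shape.
2. From the axis intercepts and sections: one y-axis crossing is at y = 0; among the integer gridlines, it crosses the x-axis at x ∈ {0, 1}.
3. These observations pin down the coefficients.

3*x^2 + y^2 - 3*x + 3*y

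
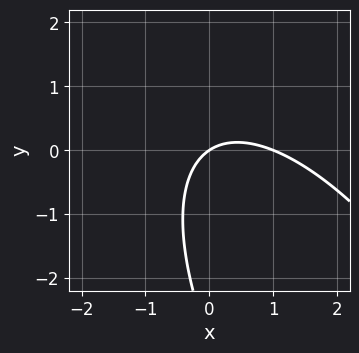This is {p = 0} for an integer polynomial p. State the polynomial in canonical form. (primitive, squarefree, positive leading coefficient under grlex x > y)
2*x^2 + 2*x*y + y^2 - 2*x + 3*y

First, degree: a generic line meets the curve in up to 2 points, so deg p = 2.
Next, reading off the gridlines: one y-axis crossing is at y = 0; the x-axis gridline crossings are at x ∈ {0, 1}.
Finally, these observations pin down the coefficients.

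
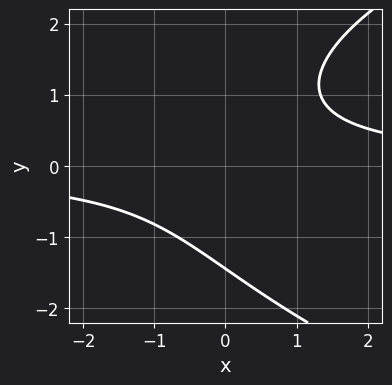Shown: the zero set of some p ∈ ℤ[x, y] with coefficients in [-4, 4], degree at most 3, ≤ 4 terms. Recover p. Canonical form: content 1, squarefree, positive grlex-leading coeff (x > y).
The degree is 3 — a generic line meets the curve in up to 3 points.
Observable constraints: the curve avoids every integer x-axis point in the box.
Together with the visible shape, these determine p as stated.

y^3 - 3*x*y + 3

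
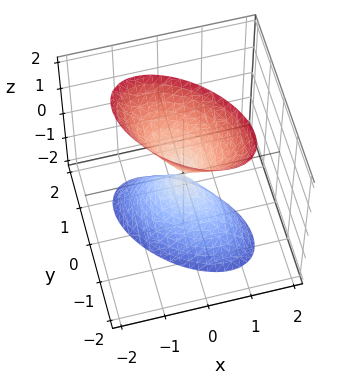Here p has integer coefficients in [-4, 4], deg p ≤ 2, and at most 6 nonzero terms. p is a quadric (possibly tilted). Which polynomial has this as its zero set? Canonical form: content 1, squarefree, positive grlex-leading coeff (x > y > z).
3*x^2 + 3*x*y + 3*y^2 - z^2

(a) I count 2 distinct pieces.
(b) Degree: a generic line meets the surface in up to 2 points, so deg p = 2.
(c) Against the integer gridlines: it crosses the x-axis at the gridline x = 0; it crosses the z-axis at the gridline z = 0.
(d) Putting this together gives p.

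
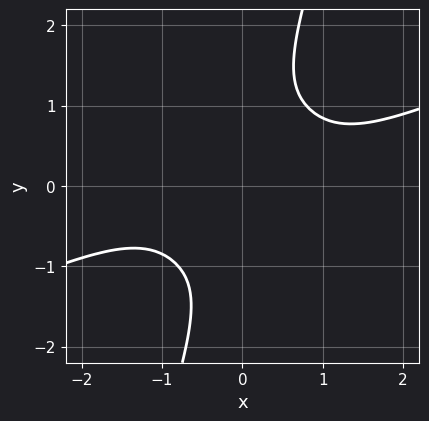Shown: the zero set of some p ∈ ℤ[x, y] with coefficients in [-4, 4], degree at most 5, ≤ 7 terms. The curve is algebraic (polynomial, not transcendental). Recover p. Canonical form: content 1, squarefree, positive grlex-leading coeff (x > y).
x^4 - 2*x^3*y - 3*x*y^3 + y^4 + 2

deg p = 4.
Reading off the gridlines: no y-intercept at any integer in the box; no x-intercept at any integer in the box.
Matching integer coefficients to the picture gives p.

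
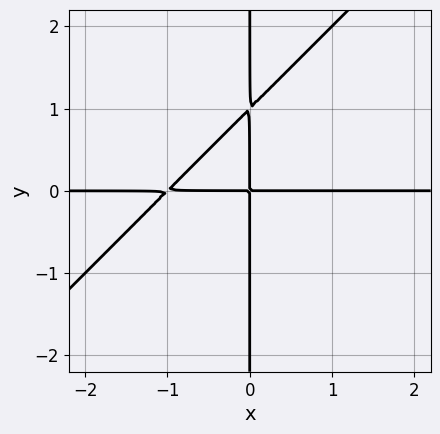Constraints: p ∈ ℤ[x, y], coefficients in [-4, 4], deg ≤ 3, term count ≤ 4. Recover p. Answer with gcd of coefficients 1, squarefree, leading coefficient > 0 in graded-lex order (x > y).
deg p = 3. The shape is more complex than any degree-2 curve.
Against the integer gridlines: the visible y-axis segment lies entirely on the curve; the visible x-axis segment lies entirely on the curve.
Together with the visible shape, these determine p as stated.

x^2*y - x*y^2 + x*y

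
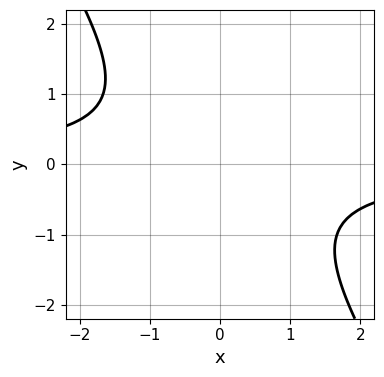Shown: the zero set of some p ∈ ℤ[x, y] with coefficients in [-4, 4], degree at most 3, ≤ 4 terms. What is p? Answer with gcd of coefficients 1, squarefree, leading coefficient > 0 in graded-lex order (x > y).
3*x*y + 2*y^2 + 3

(a) The degree is 2 — a generic line meets the curve in up to 2 points.
(b) Reading off the gridlines: no y-intercept at any integer in the box; it misses every integer gridline on the x-axis.
(c) Matching integer coefficients to the picture gives p.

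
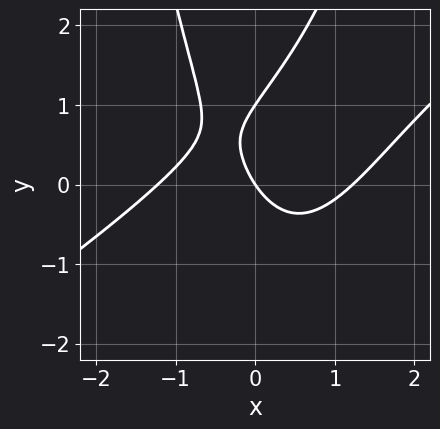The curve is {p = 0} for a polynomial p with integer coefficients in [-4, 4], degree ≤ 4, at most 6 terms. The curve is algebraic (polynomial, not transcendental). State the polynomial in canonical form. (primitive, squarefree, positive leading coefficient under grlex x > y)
2*x^3 - 3*x^2*y + 2*y^2 - 3*x - 2*y

1. Degree: a generic line meets the curve in up to 3 points, so deg p = 3.
2. From the visible intercepts: among the integer gridlines, it crosses the y-axis at y ∈ {0, 1}; it crosses the x-axis at the gridline x = 0.
3. These observations pin down the coefficients.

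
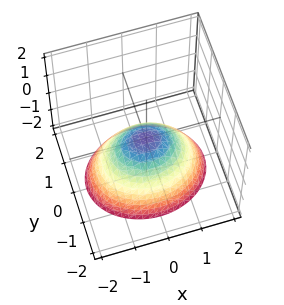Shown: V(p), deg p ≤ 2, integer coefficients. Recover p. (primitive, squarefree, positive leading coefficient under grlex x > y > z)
2*x^2 + 3*y^2 + 3*z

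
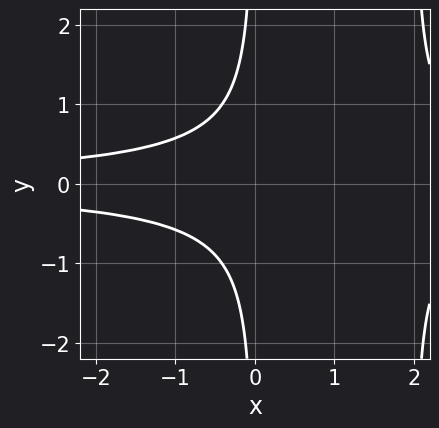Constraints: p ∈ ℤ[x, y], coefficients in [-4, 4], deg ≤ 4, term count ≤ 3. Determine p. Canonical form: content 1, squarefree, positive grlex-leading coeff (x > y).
x^2*y^2 - 2*x*y^2 - 1

First, the degree is 4 — no degree-3 curve has this shape.
Next, symmetries: it's symmetric under y → −y, forcing even powers of y.
Then, against the integer gridlines: the curve avoids every integer x-axis point in the box; no y-intercept at any integer in the box.
Finally, matching integer coefficients to the picture gives p.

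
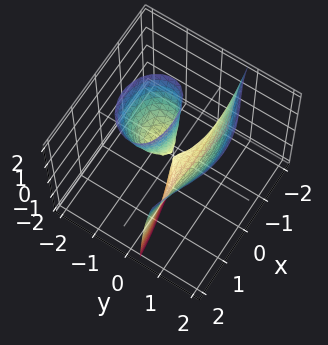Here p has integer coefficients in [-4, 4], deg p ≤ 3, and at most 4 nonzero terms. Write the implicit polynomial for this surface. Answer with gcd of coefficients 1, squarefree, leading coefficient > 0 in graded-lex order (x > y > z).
2*x^2*y + 2*y^3 - x^2 - 2*y*z

1. I count 2 distinct pieces. They look like related sheets of one shape, so recover p as a whole.
2. deg p = 3. The shape is more complex than any degree-2 surface.
3. From the axis intercepts and sections: the visible z-axis segment lies entirely on the surface; it crosses the x-axis at the gridline x = 0; it crosses the y-axis at the gridline y = 0.
4. Together with the visible shape, these determine p as stated.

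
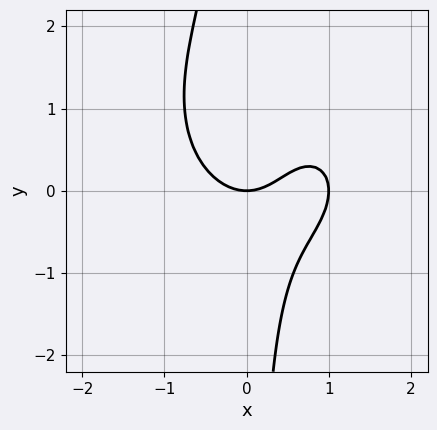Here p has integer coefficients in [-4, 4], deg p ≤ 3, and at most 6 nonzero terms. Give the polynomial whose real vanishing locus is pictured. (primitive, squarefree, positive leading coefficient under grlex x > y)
x^3 + x*y^2 - x^2 - x*y + y

(a) Degree: no degree-2 curve has this shape, so deg p = 3.
(b) Against the integer gridlines: it meets the y-axis at y = 0 (among the integer gridlines); the x-axis gridline crossings are at x ∈ {0, 1}.
(c) These observations pin down the coefficients.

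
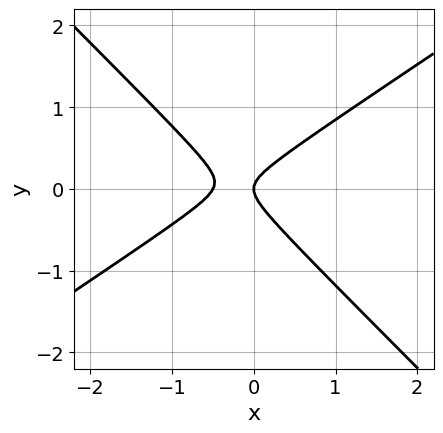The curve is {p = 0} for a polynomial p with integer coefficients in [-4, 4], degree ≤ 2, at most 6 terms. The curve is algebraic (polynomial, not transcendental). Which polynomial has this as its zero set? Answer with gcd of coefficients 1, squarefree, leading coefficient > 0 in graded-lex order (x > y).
The degree is 2 — a generic line meets the curve in up to 2 points.
Checking where it meets the axes: one x-axis crossing is at x = 0; it meets the y-axis at y = 0 (among the integer gridlines).
These observations pin down the coefficients.

2*x^2 - x*y - 3*y^2 + x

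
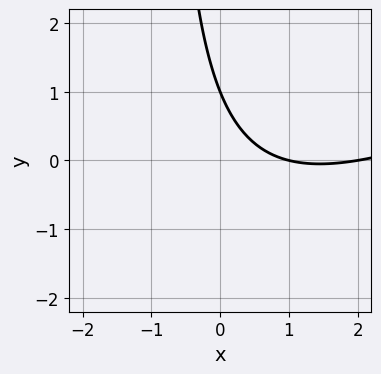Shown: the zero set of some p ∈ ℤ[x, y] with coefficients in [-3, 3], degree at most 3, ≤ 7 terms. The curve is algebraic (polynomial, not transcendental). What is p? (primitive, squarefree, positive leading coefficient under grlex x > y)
1. deg p = 2. The shape is more complex than any degree-1 curve.
2. From the axis intercepts and sections: it crosses the y-axis at the gridline y = 1; among the integer gridlines, it crosses the x-axis at x ∈ {1, 2}.
3. Matching integer coefficients to the picture gives p.

x^2 - 2*x*y - 3*x - 2*y + 2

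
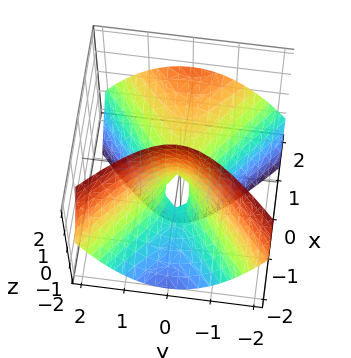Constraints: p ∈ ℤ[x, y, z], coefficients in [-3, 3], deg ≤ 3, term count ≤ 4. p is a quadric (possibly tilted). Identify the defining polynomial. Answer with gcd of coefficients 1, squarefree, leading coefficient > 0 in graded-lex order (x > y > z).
The degree is 2 — the shape is more complex than any degree-1 surface.
Against the integer gridlines: it meets the x-axis at x = 0 (among the integer gridlines); it meets the y-axis at y = 0 (among the integer gridlines).
Putting this together gives p.

2*x^2 - 3*x*z - 3*y^2 - z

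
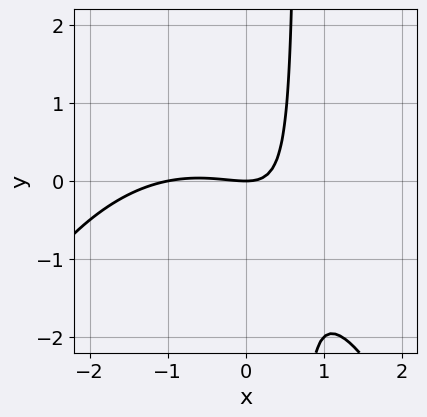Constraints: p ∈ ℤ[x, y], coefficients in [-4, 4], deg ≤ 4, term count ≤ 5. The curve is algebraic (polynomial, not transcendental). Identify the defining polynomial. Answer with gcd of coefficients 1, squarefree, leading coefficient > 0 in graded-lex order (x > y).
x^3 + x^2 + 3*x*y - 2*y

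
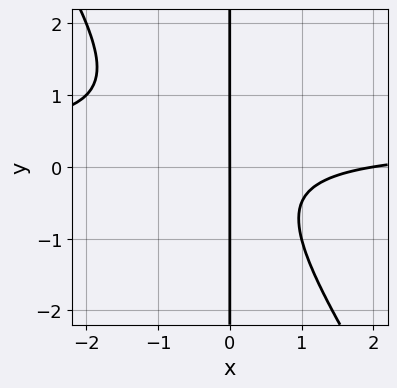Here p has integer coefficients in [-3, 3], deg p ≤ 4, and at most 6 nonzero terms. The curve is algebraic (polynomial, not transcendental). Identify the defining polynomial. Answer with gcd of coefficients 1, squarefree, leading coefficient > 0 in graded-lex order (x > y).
3*x^2*y + 2*x*y^2 - x^2 + 2*x

Degree: no degree-2 curve has this shape, so deg p = 3.
Observable constraints: among the integer gridlines, it crosses the x-axis at x ∈ {0, 2}; the visible y-axis segment lies entirely on the curve.
Together with the visible shape, these determine p as stated.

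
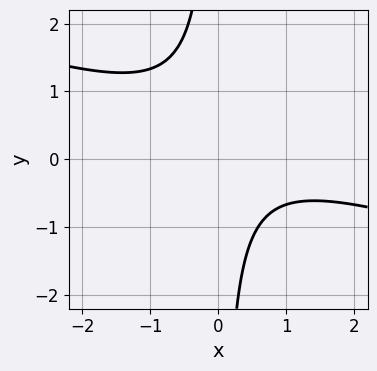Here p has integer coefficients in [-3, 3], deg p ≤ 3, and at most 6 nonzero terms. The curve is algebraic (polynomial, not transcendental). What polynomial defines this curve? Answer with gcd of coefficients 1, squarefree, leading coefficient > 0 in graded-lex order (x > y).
(a) The degree is 2 — no degree-1 curve has this shape.
(b) From the axis intercepts and sections: the curve avoids every integer x-axis point in the box; no y-intercept at any integer in the box.
(c) Fitting integer coefficients to these (and the overall shape) gives p.

x^2 + 3*x*y - x + 2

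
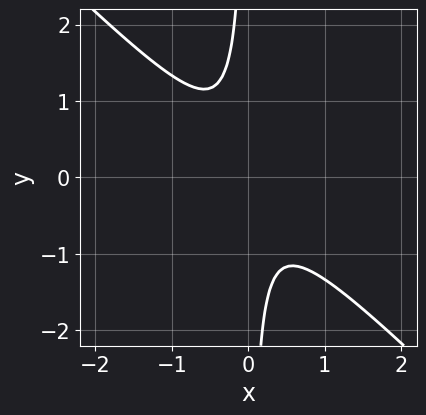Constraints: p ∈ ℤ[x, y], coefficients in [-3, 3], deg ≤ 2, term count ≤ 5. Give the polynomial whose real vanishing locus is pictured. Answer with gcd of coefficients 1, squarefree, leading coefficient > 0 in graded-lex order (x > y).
deg p = 2. A generic line meets the curve in up to 2 points.
Checking where it meets the axes: no x-intercept at any integer in the box; it misses every integer gridline on the y-axis.
The integer polynomial consistent with all of this is the stated p.

3*x^2 + 3*x*y + 1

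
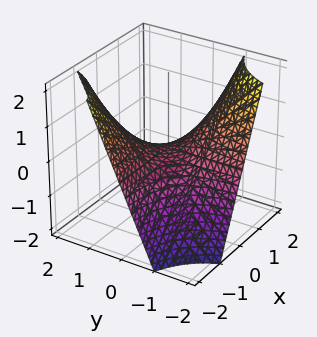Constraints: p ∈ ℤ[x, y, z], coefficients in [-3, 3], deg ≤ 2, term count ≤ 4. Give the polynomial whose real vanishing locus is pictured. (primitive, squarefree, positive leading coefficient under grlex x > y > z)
(a) deg p = 2. A hyperbolic paraboloid; a quadric.
(b) Reading off the gridlines: the visible x-axis segment lies entirely on the surface; it meets the z-axis at z = 0 (among the integer gridlines).
(c) Solving for integer coefficients yields p as stated. Check: (0, -2, 0) on the y-axis lies on the surface, and p(0, -2, 0) = 0. ✓

x*y + z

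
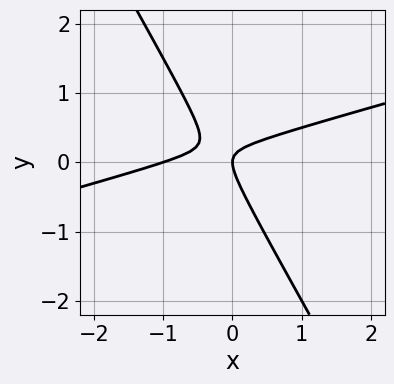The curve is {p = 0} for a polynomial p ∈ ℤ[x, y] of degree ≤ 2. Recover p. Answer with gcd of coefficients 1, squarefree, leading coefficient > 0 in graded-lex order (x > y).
x^2 - 3*x*y - 2*y^2 + x

The degree is 2 — the shape is more complex than any degree-1 curve.
Observable constraints: among the integer gridlines, it crosses the x-axis at x ∈ {-1, 0}; it crosses the y-axis at the gridline y = 0.
Fitting integer coefficients to these (and the overall shape) gives p.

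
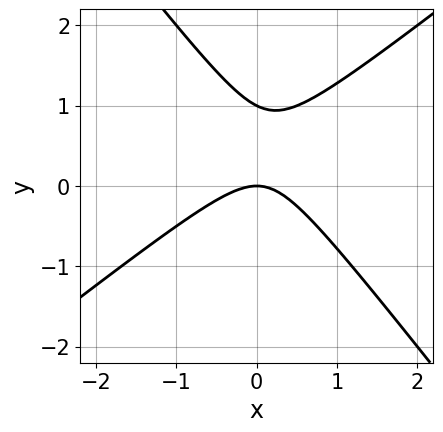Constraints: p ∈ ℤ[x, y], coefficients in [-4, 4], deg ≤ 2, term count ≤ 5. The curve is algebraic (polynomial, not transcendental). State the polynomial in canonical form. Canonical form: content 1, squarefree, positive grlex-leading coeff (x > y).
2*x^2 - x*y - 2*y^2 + 2*y

1. deg p = 2.
2. From the axis intercepts and sections: it meets the x-axis at x = 0 (among the integer gridlines); the y-axis gridline crossings are at y ∈ {0, 1}.
3. Together with the visible shape, these determine p as stated.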